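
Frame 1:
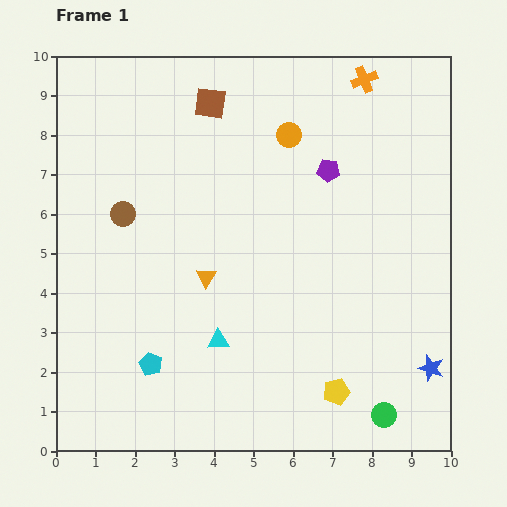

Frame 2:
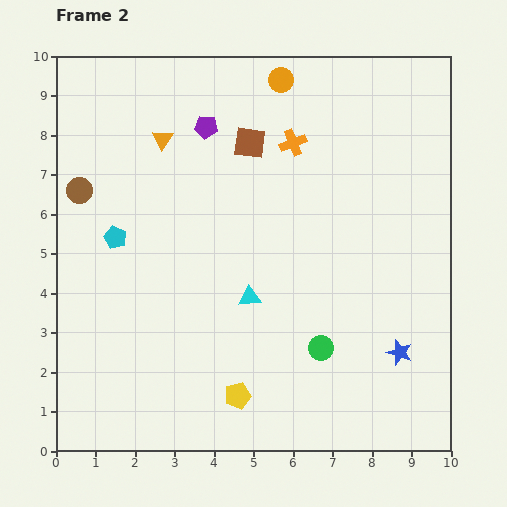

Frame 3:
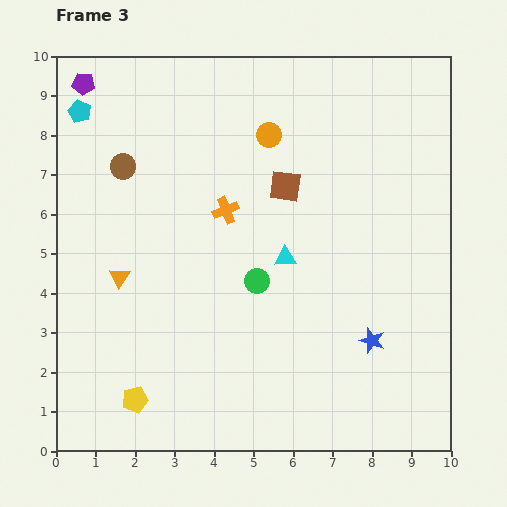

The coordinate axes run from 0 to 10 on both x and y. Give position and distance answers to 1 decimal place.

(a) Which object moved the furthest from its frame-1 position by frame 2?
the orange triangle

(moved 3.7; next 3.3)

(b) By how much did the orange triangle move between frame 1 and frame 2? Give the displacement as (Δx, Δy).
(-1.1, 3.5)

The orange triangle was at (3.8, 4.4) in frame 1 and (2.7, 7.9) in frame 2.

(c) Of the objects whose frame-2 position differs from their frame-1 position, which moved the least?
the blue star

(moved 0.9)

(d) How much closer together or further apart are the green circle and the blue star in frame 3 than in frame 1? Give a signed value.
+1.6

Distance in frame 1: 1.7. Distance in frame 3: 3.3.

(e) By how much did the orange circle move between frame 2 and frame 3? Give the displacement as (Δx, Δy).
(-0.3, -1.4)

The orange circle was at (5.7, 9.4) in frame 2 and (5.4, 8.0) in frame 3.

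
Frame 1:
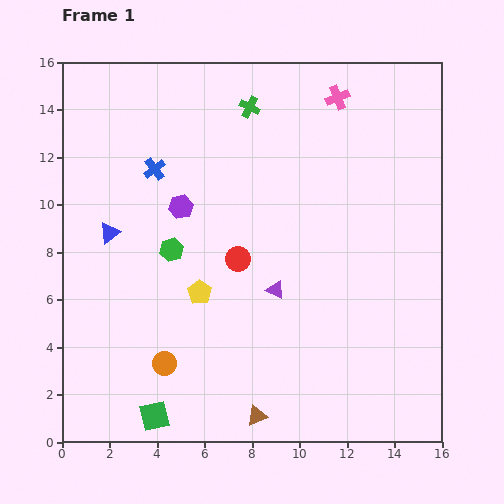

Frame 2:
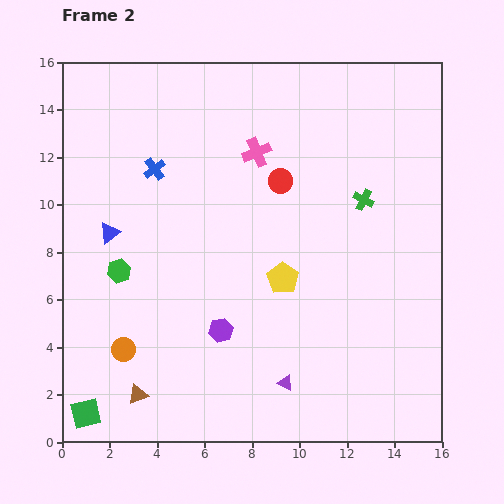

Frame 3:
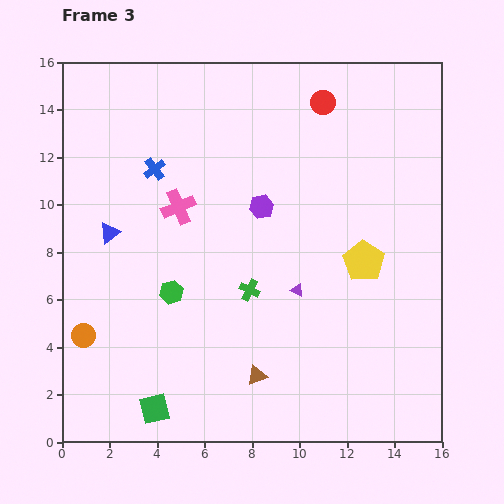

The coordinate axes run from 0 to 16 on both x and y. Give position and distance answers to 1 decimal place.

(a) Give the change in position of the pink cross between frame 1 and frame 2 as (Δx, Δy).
(-3.4, -2.3)

The pink cross was at (11.6, 14.5) in frame 1 and (8.2, 12.2) in frame 2.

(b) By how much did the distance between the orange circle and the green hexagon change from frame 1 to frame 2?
-1.5

Distance in frame 1: 4.8. Distance in frame 2: 3.3.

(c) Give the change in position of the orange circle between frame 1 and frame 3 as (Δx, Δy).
(-3.4, 1.2)

The orange circle was at (4.3, 3.3) in frame 1 and (0.9, 4.5) in frame 3.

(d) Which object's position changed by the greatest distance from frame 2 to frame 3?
the green cross

(moved 6.1; next 5.5)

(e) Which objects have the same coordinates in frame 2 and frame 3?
the blue triangle, the blue cross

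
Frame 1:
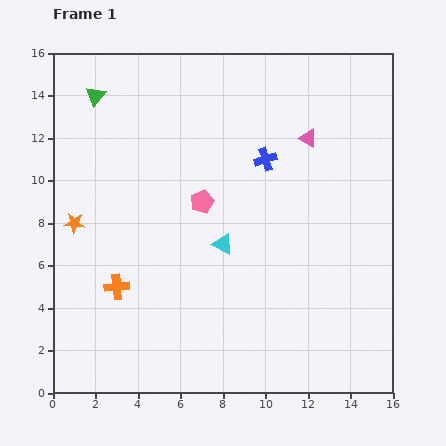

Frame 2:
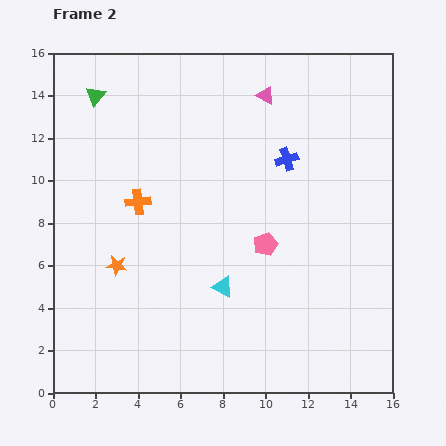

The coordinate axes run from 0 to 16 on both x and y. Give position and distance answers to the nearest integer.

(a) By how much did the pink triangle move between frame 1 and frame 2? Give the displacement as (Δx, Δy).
(-2, 2)

The pink triangle was at (12, 12) in frame 1 and (10, 14) in frame 2.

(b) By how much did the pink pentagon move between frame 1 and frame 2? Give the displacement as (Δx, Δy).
(3, -2)

The pink pentagon was at (7, 9) in frame 1 and (10, 7) in frame 2.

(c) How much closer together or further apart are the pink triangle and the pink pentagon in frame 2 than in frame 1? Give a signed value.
+1

Distance in frame 1: 6. Distance in frame 2: 7.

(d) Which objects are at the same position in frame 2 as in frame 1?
the green triangle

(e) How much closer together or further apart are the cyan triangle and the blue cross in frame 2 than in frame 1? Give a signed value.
+3

Distance in frame 1: 4. Distance in frame 2: 7.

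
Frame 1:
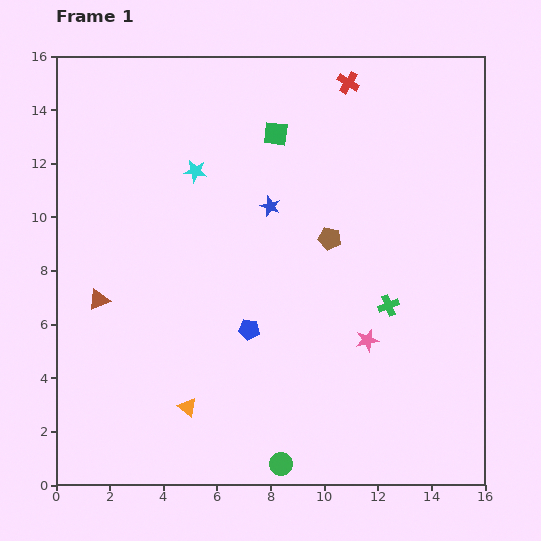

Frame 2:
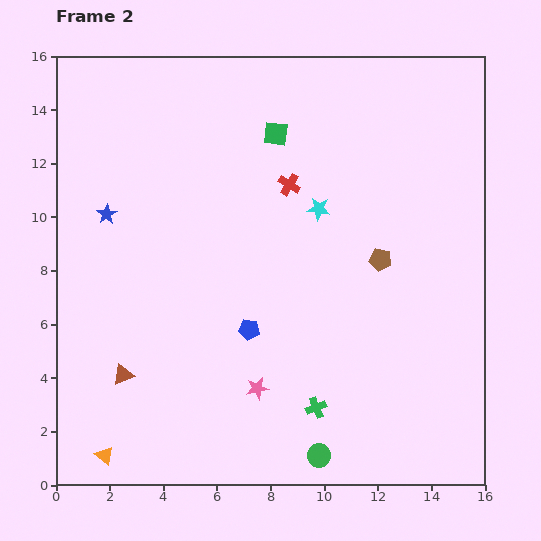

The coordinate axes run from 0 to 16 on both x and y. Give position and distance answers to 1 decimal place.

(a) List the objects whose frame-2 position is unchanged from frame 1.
the green square, the blue pentagon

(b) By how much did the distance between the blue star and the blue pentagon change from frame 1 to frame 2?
+2.1

Distance in frame 1: 4.7. Distance in frame 2: 6.8.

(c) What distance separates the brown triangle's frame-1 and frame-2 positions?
2.9

The brown triangle moved from (1.6, 6.9) to (2.5, 4.1), a distance of √(0.9² + 2.8²) ≈ 2.9.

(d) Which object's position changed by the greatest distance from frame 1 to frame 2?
the blue star

(moved 6.1; next 4.8)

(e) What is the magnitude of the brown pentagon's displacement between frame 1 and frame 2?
2.1

The brown pentagon moved from (10.2, 9.2) to (12.1, 8.4), a distance of √(1.9² + 0.8²) ≈ 2.1.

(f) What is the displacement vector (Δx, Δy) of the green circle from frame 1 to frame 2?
(1.4, 0.3)

The green circle was at (8.4, 0.8) in frame 1 and (9.8, 1.1) in frame 2.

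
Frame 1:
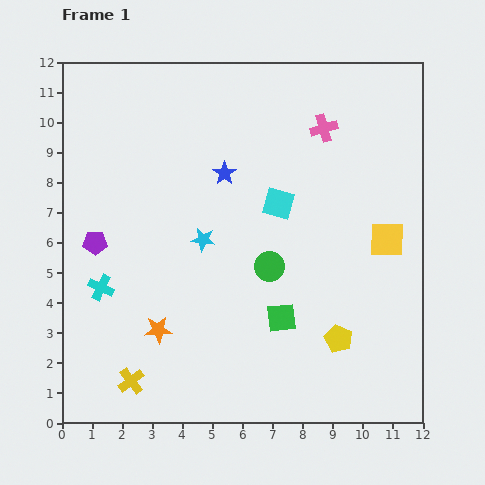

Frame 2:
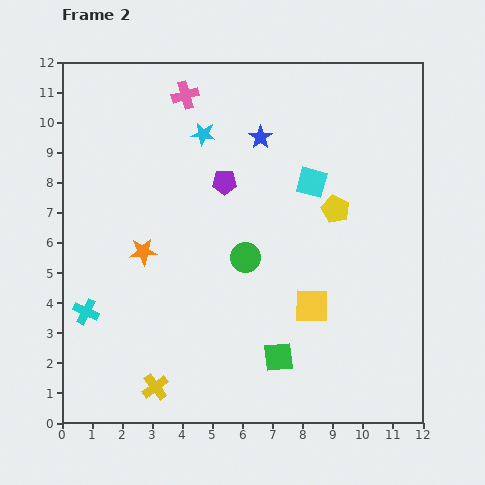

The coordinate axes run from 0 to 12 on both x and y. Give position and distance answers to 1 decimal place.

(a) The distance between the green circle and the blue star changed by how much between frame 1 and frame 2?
+0.6

Distance in frame 1: 3.4. Distance in frame 2: 4.0.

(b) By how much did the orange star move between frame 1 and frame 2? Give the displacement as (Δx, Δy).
(-0.5, 2.6)

The orange star was at (3.2, 3.1) in frame 1 and (2.7, 5.7) in frame 2.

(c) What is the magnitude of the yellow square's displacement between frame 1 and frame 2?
3.3

The yellow square moved from (10.8, 6.1) to (8.3, 3.9), a distance of √(2.5² + 2.2²) ≈ 3.3.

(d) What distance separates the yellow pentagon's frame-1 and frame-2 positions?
4.3

The yellow pentagon moved from (9.2, 2.8) to (9.1, 7.1), a distance of √(0.1² + 4.3²) ≈ 4.3.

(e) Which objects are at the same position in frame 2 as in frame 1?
none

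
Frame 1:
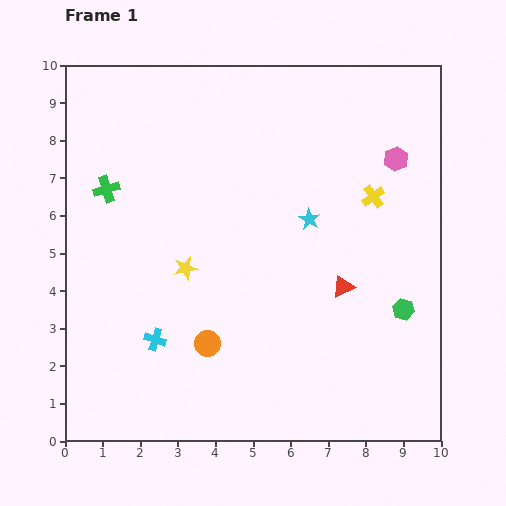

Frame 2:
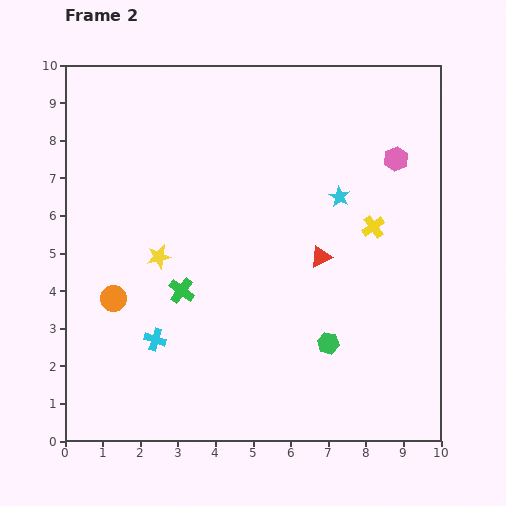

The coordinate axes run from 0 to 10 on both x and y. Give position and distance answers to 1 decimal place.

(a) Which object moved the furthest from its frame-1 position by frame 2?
the green cross

(moved 3.4; next 2.8)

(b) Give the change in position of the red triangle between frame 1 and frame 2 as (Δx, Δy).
(-0.6, 0.8)

The red triangle was at (7.4, 4.1) in frame 1 and (6.8, 4.9) in frame 2.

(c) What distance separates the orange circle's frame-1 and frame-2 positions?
2.8

The orange circle moved from (3.8, 2.6) to (1.3, 3.8), a distance of √(2.5² + 1.2²) ≈ 2.8.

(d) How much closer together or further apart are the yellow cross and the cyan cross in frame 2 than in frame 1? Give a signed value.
-0.4

Distance in frame 1: 6.9. Distance in frame 2: 6.5.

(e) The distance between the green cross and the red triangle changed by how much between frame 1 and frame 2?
-3.0

Distance in frame 1: 6.8. Distance in frame 2: 3.8.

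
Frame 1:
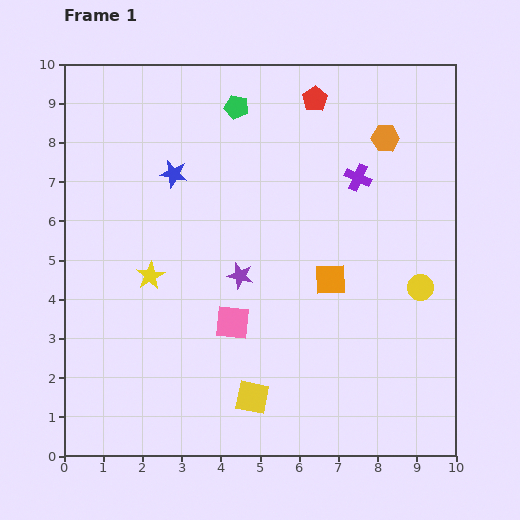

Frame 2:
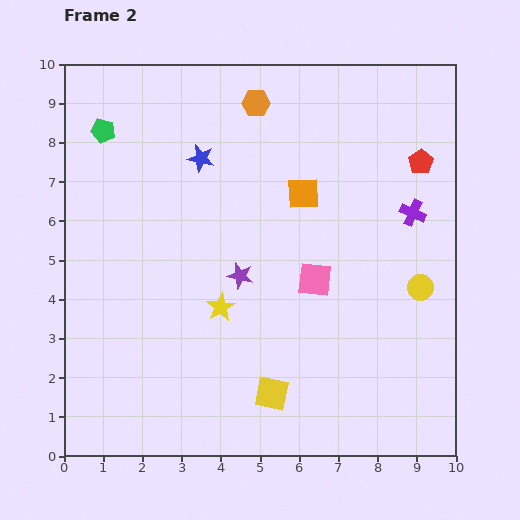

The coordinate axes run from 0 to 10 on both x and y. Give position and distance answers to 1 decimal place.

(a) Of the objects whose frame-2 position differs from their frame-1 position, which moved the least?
the yellow square

(moved 0.5)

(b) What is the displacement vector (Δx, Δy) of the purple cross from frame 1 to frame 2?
(1.4, -0.9)

The purple cross was at (7.5, 7.1) in frame 1 and (8.9, 6.2) in frame 2.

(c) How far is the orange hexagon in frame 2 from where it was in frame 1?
3.4

The orange hexagon moved from (8.2, 8.1) to (4.9, 9.0), a distance of √(3.3² + 0.9²) ≈ 3.4.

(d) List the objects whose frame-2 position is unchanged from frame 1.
the yellow circle, the purple star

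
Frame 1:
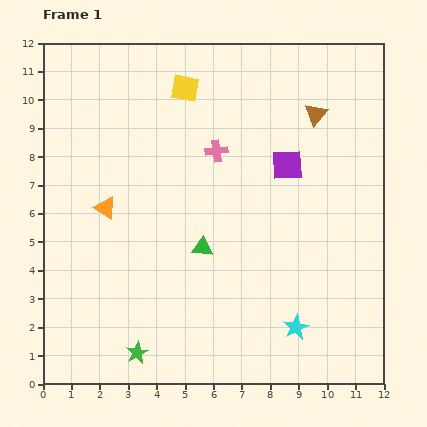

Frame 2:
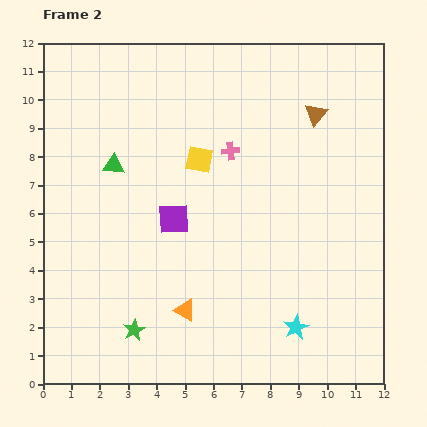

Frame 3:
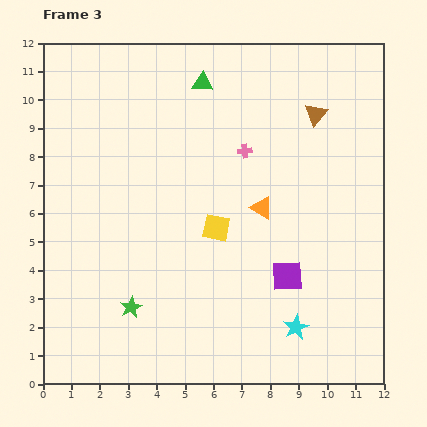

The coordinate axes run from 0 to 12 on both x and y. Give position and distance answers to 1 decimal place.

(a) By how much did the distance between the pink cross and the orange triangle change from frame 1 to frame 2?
+1.4

Distance in frame 1: 4.4. Distance in frame 2: 5.8.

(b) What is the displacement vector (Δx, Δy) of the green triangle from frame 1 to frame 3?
(0.0, 5.8)

The green triangle was at (5.6, 4.8) in frame 1 and (5.6, 10.6) in frame 3.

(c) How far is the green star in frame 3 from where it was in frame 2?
0.8

The green star moved from (3.2, 1.9) to (3.1, 2.7), a distance of √(0.1² + 0.8²) ≈ 0.8.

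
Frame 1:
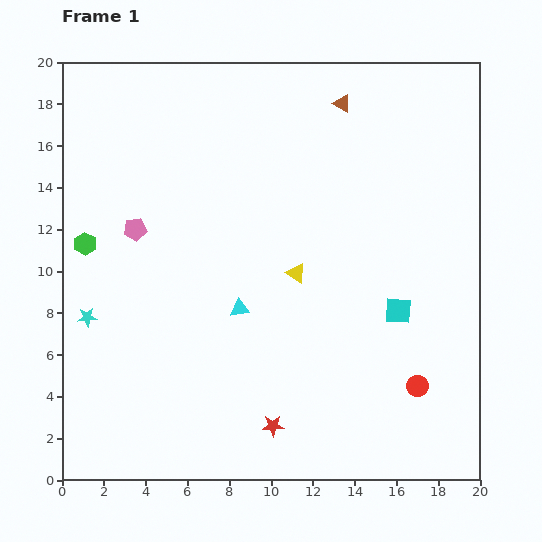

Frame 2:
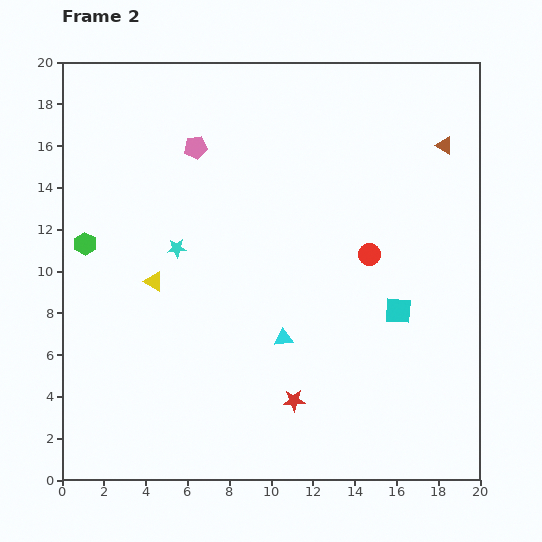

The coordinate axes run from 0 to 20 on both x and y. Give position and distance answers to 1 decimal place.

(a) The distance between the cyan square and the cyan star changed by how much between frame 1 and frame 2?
-3.9

Distance in frame 1: 14.9. Distance in frame 2: 11.0.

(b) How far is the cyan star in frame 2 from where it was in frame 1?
5.4

The cyan star moved from (1.2, 7.8) to (5.5, 11.1), a distance of √(4.3² + 3.3²) ≈ 5.4.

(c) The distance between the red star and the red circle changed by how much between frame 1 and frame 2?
+0.7

Distance in frame 1: 7.2. Distance in frame 2: 7.9.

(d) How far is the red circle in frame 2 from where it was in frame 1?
6.7

The red circle moved from (17.0, 4.5) to (14.7, 10.8), a distance of √(2.3² + 6.3²) ≈ 6.7.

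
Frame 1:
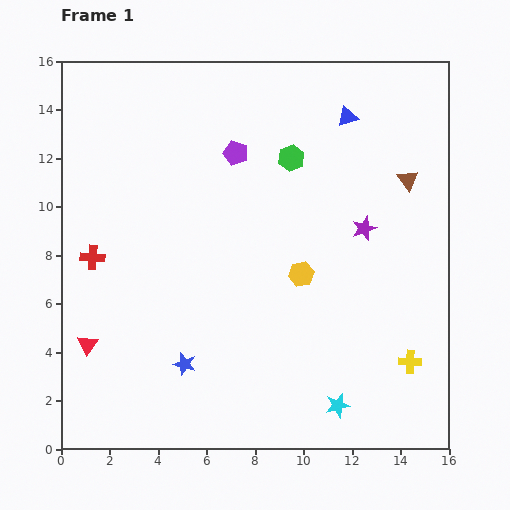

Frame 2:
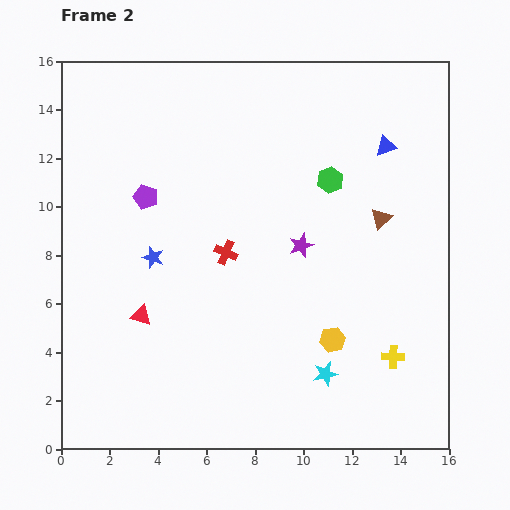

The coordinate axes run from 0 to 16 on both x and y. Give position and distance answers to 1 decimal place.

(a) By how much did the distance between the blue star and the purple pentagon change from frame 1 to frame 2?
-6.4

Distance in frame 1: 8.9. Distance in frame 2: 2.5.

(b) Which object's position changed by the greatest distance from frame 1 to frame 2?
the red cross

(moved 5.5; next 4.6)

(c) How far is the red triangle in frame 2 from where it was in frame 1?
2.5

The red triangle moved from (1.1, 4.3) to (3.3, 5.5), a distance of √(2.2² + 1.2²) ≈ 2.5.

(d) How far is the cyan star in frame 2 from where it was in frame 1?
1.4

The cyan star moved from (11.4, 1.8) to (10.9, 3.1), a distance of √(0.5² + 1.3²) ≈ 1.4.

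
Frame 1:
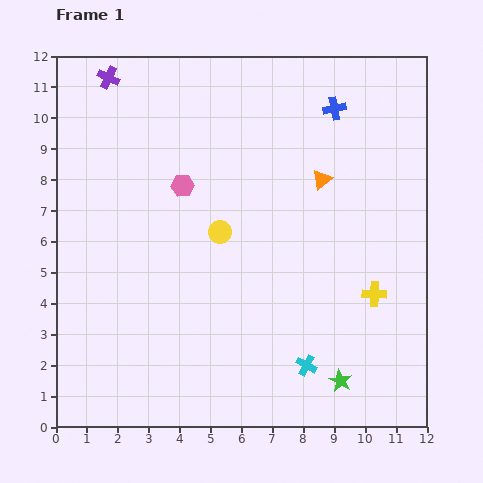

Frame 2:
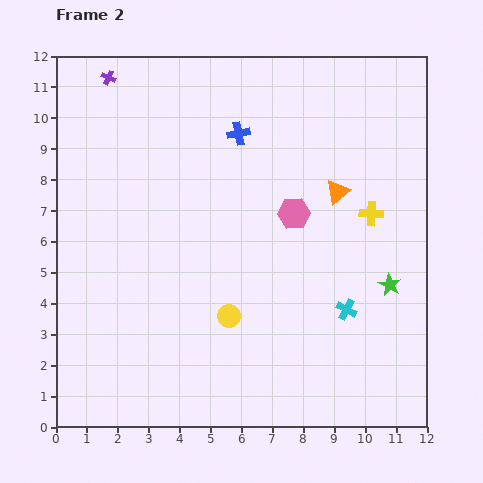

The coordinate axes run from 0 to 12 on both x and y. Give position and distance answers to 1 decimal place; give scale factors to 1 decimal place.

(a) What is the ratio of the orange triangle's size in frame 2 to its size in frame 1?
1.3×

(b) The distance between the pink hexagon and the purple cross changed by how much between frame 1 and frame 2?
+3.2

Distance in frame 1: 4.2. Distance in frame 2: 7.4.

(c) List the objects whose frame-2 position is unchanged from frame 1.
the purple cross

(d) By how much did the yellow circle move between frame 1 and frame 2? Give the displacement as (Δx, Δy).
(0.3, -2.7)

The yellow circle was at (5.3, 6.3) in frame 1 and (5.6, 3.6) in frame 2.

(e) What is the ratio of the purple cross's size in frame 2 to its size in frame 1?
0.6×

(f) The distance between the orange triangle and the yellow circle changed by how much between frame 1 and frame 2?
+1.6

Distance in frame 1: 3.7. Distance in frame 2: 5.3.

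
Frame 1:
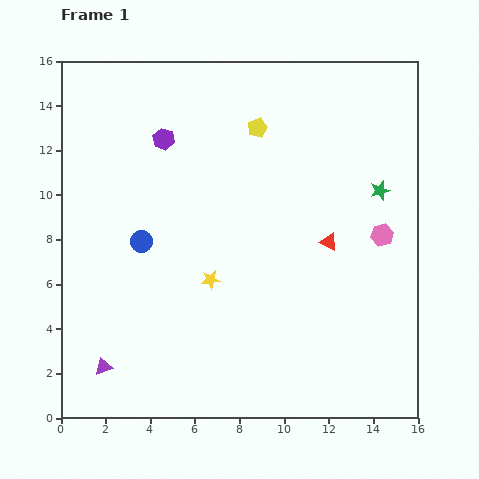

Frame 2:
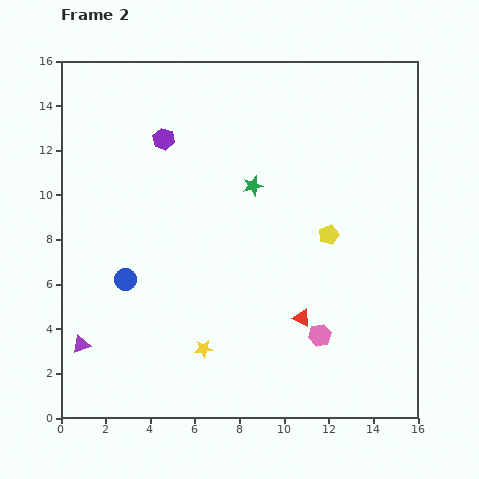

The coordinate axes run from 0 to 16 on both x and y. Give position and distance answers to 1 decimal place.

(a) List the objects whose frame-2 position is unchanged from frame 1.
the purple hexagon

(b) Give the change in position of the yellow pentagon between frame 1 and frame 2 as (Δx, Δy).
(3.2, -4.8)

The yellow pentagon was at (8.8, 13.0) in frame 1 and (12.0, 8.2) in frame 2.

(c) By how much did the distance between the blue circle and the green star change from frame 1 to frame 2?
-3.8

Distance in frame 1: 10.9. Distance in frame 2: 7.1.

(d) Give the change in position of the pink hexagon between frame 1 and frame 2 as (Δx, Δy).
(-2.8, -4.5)

The pink hexagon was at (14.4, 8.2) in frame 1 and (11.6, 3.7) in frame 2.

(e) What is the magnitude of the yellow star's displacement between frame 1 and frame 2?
3.1

The yellow star moved from (6.7, 6.2) to (6.4, 3.1), a distance of √(0.3² + 3.1²) ≈ 3.1.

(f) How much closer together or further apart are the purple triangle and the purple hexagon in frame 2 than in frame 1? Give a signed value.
-0.7

Distance in frame 1: 10.6. Distance in frame 2: 9.9.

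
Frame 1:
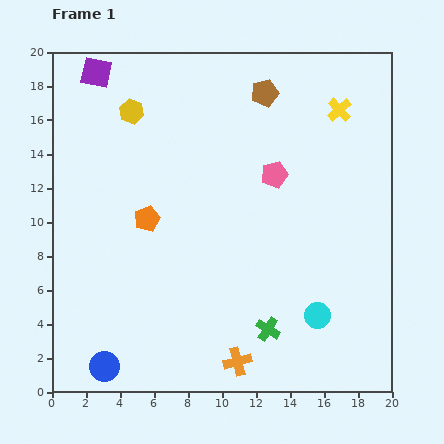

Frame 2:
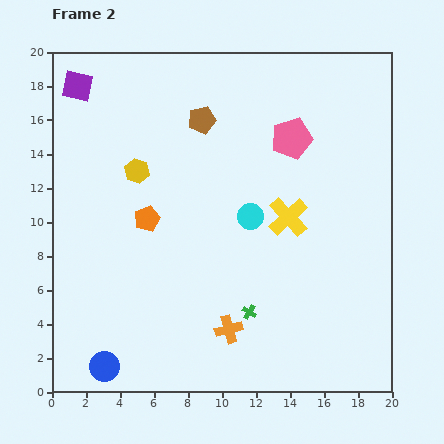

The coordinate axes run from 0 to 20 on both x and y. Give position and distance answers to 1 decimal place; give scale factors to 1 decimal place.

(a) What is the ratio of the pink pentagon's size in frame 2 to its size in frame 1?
1.5×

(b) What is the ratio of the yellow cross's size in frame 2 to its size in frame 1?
1.7×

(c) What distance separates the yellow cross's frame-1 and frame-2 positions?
7.0

The yellow cross moved from (16.9, 16.6) to (13.9, 10.3), a distance of √(3.0² + 6.3²) ≈ 7.0.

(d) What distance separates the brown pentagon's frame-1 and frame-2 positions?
4.0

The brown pentagon moved from (12.5, 17.6) to (8.8, 16.0), a distance of √(3.7² + 1.6²) ≈ 4.0.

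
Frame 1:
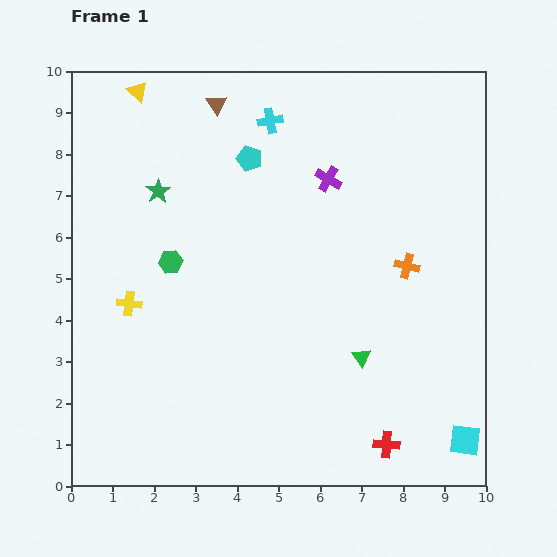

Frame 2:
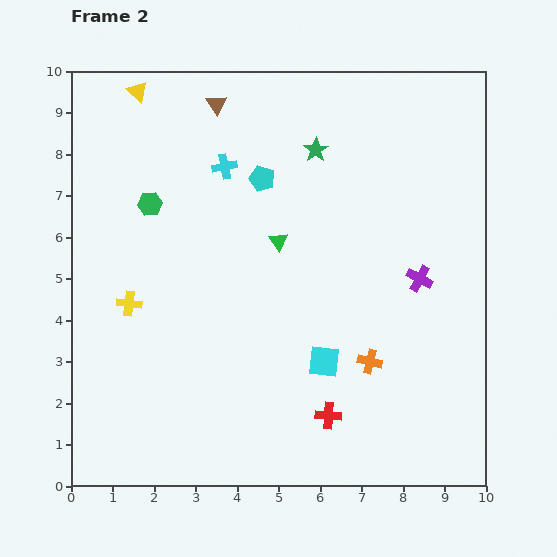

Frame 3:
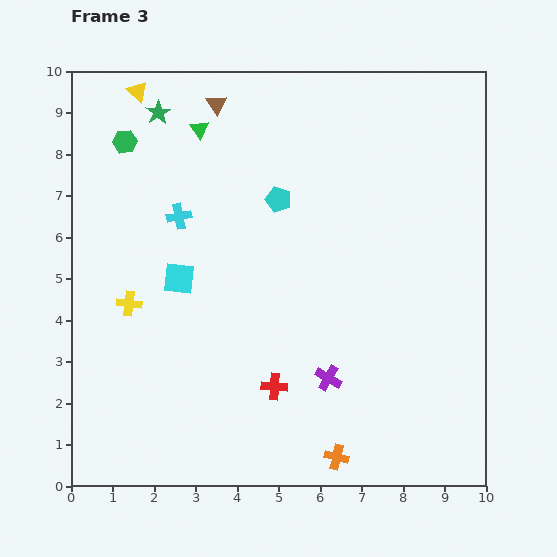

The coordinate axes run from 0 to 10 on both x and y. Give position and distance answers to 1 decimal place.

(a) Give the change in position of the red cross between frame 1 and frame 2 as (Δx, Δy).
(-1.4, 0.7)

The red cross was at (7.6, 1.0) in frame 1 and (6.2, 1.7) in frame 2.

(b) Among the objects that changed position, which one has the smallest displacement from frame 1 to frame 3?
the cyan pentagon

(moved 1.2)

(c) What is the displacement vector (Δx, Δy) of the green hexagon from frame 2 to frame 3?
(-0.6, 1.5)

The green hexagon was at (1.9, 6.8) in frame 2 and (1.3, 8.3) in frame 3.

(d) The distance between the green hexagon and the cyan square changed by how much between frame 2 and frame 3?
-2.2

Distance in frame 2: 5.7. Distance in frame 3: 3.5.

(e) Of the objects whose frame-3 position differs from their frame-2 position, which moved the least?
the cyan pentagon

(moved 0.6)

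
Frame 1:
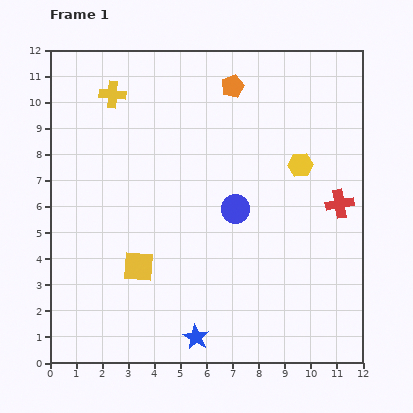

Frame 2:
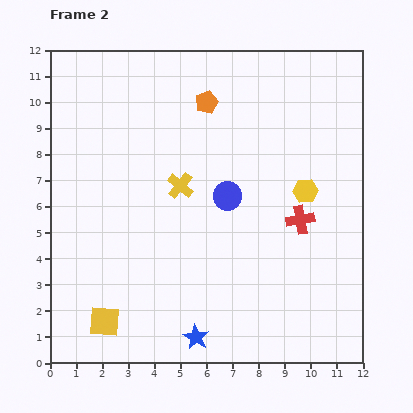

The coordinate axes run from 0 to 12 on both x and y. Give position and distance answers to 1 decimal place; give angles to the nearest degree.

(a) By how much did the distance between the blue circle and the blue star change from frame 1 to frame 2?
+0.4

Distance in frame 1: 5.1. Distance in frame 2: 5.5.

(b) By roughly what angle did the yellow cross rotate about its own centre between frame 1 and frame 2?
34° clockwise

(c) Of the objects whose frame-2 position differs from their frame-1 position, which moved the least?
the blue circle

(moved 0.6)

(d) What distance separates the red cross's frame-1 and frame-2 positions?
1.6

The red cross moved from (11.1, 6.1) to (9.6, 5.5), a distance of √(1.5² + 0.6²) ≈ 1.6.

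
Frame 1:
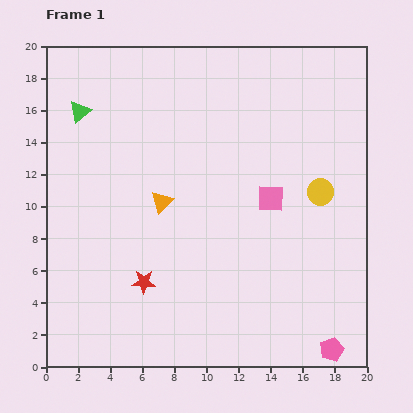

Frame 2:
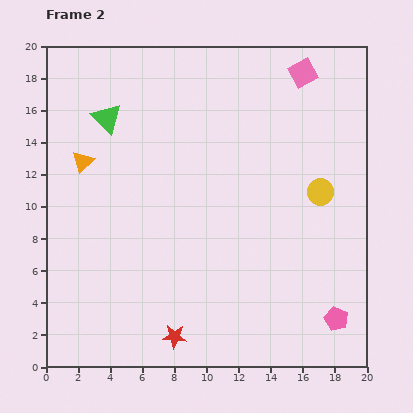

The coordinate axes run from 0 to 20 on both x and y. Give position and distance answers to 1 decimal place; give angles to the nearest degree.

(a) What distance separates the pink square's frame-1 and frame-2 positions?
8.1

The pink square moved from (14.0, 10.5) to (16.0, 18.3), a distance of √(2.0² + 7.8²) ≈ 8.1.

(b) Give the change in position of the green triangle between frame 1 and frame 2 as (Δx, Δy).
(1.7, -0.4)

The green triangle was at (2.1, 15.9) in frame 1 and (3.8, 15.5) in frame 2.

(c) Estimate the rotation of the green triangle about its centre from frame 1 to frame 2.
35° counter-clockwise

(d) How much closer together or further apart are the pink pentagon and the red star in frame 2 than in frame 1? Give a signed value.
-2.2

Distance in frame 1: 12.4. Distance in frame 2: 10.2.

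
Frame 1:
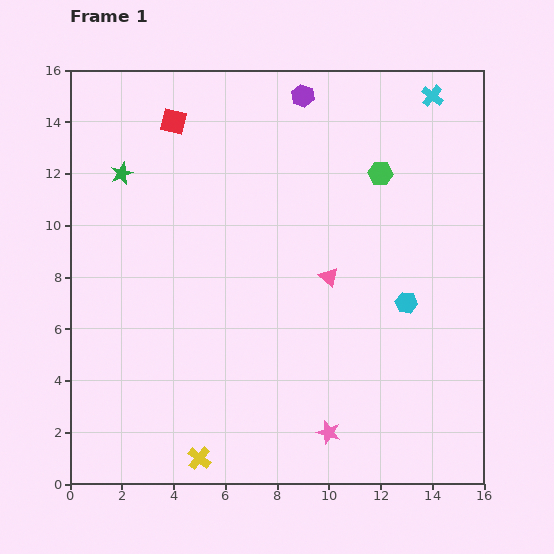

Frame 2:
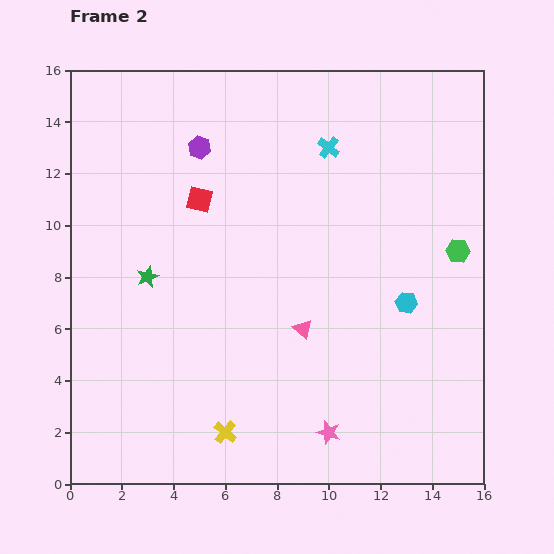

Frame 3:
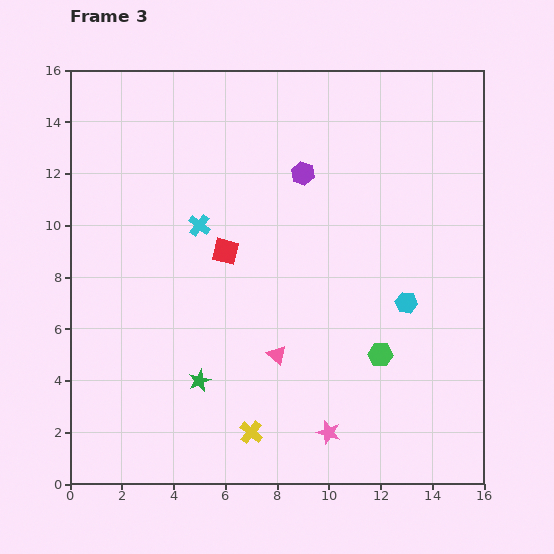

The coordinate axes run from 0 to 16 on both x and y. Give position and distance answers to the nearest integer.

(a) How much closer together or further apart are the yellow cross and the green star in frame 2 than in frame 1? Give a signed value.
-4

Distance in frame 1: 11. Distance in frame 2: 7.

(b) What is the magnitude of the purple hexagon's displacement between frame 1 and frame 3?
3

The purple hexagon moved from (9, 15) to (9, 12), a distance of √(0² + 3²) ≈ 3.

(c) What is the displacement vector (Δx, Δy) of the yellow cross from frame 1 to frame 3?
(2, 1)

The yellow cross was at (5, 1) in frame 1 and (7, 2) in frame 3.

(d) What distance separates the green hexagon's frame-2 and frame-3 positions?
5

The green hexagon moved from (15, 9) to (12, 5), a distance of √(3² + 4²) ≈ 5.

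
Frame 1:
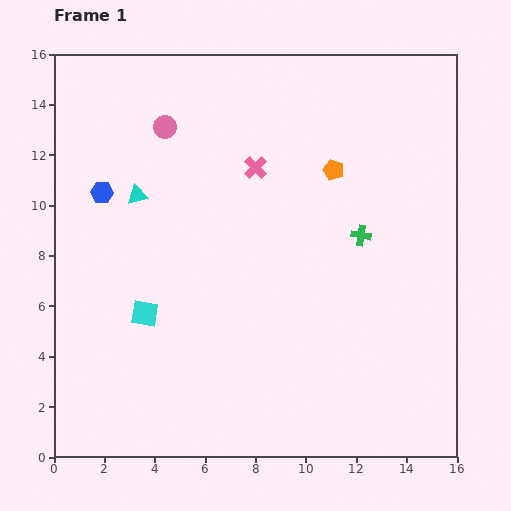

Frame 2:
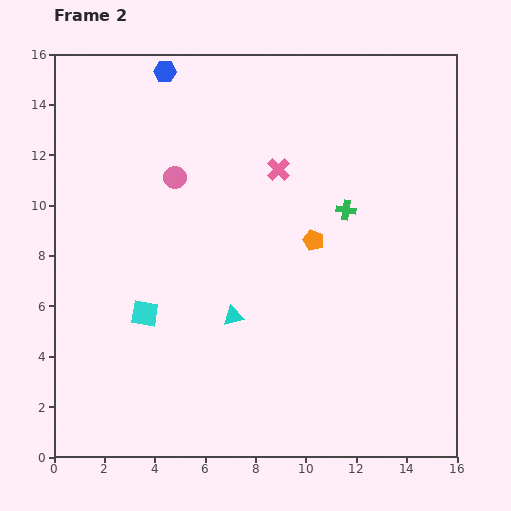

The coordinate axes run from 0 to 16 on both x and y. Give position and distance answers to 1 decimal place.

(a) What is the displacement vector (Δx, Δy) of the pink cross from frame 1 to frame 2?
(0.9, -0.1)

The pink cross was at (8.0, 11.5) in frame 1 and (8.9, 11.4) in frame 2.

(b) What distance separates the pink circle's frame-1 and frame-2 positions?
2.0

The pink circle moved from (4.4, 13.1) to (4.8, 11.1), a distance of √(0.4² + 2.0²) ≈ 2.0.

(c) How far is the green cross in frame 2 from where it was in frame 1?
1.2

The green cross moved from (12.2, 8.8) to (11.6, 9.8), a distance of √(0.6² + 1.0²) ≈ 1.2.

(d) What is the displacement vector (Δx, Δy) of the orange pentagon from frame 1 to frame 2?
(-0.8, -2.8)

The orange pentagon was at (11.1, 11.4) in frame 1 and (10.3, 8.6) in frame 2.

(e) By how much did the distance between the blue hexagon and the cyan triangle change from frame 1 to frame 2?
+8.7

Distance in frame 1: 1.4. Distance in frame 2: 10.1.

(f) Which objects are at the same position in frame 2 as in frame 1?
the cyan square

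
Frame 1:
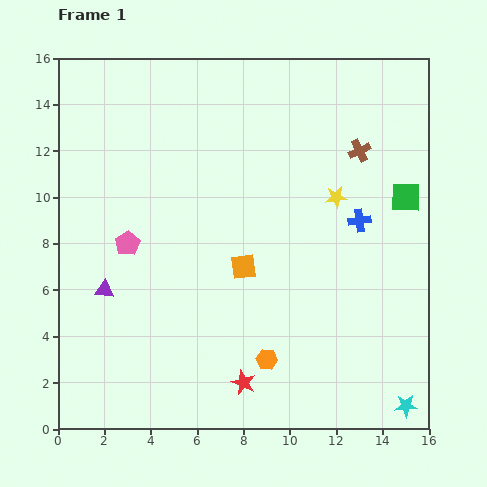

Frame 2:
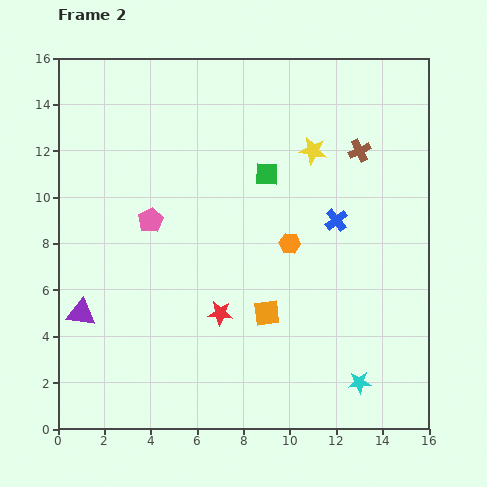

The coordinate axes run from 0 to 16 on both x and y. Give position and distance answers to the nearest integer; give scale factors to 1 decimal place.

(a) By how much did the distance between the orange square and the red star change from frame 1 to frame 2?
-3

Distance in frame 1: 5. Distance in frame 2: 2.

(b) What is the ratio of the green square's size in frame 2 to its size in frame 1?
0.8×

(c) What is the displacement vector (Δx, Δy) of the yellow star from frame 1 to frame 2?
(-1, 2)

The yellow star was at (12, 10) in frame 1 and (11, 12) in frame 2.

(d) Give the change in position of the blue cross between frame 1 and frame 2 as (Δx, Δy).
(-1, 0)

The blue cross was at (13, 9) in frame 1 and (12, 9) in frame 2.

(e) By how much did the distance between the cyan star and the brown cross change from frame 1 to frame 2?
-1

Distance in frame 1: 11. Distance in frame 2: 10.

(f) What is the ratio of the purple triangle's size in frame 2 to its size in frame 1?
1.5×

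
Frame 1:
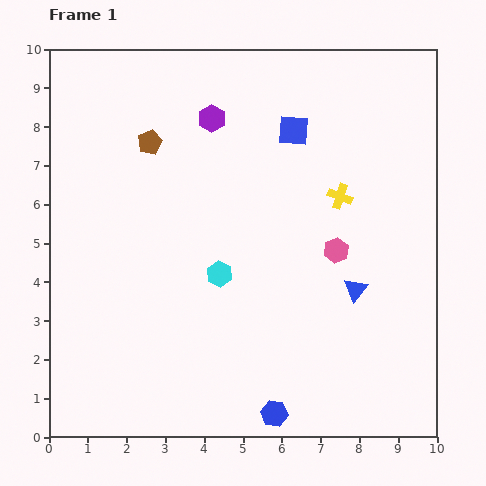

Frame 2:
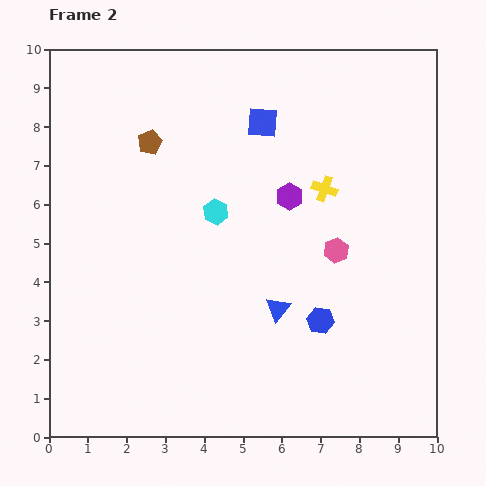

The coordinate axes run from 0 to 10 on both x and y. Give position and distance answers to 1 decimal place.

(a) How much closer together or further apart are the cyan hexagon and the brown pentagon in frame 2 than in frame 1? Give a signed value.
-1.3

Distance in frame 1: 3.8. Distance in frame 2: 2.5.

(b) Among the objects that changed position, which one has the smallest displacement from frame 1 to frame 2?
the yellow cross

(moved 0.4)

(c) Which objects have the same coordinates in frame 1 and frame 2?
the pink hexagon, the brown pentagon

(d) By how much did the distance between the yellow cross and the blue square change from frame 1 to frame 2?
+0.2

Distance in frame 1: 2.1. Distance in frame 2: 2.3.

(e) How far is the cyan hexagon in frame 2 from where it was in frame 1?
1.6

The cyan hexagon moved from (4.4, 4.2) to (4.3, 5.8), a distance of √(0.1² + 1.6²) ≈ 1.6.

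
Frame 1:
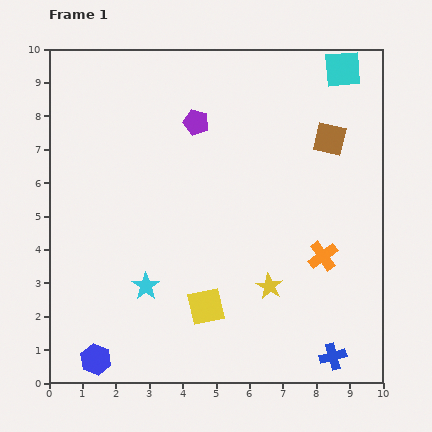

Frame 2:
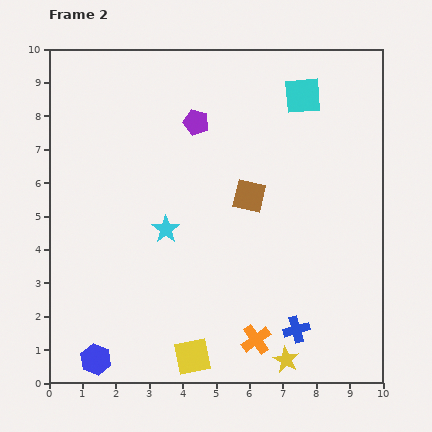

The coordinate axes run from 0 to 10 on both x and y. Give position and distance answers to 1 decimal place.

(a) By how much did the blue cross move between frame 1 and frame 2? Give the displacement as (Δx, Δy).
(-1.1, 0.8)

The blue cross was at (8.5, 0.8) in frame 1 and (7.4, 1.6) in frame 2.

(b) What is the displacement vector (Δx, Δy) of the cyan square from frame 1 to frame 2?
(-1.2, -0.8)

The cyan square was at (8.8, 9.4) in frame 1 and (7.6, 8.6) in frame 2.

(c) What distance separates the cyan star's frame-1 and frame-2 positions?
1.8

The cyan star moved from (2.9, 2.9) to (3.5, 4.6), a distance of √(0.6² + 1.7²) ≈ 1.8.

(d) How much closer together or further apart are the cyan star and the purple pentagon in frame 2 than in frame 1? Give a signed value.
-1.8

Distance in frame 1: 5.1. Distance in frame 2: 3.3.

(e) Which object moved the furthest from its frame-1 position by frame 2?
the orange cross

(moved 3.2; next 2.9)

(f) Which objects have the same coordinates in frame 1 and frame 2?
the purple pentagon, the blue hexagon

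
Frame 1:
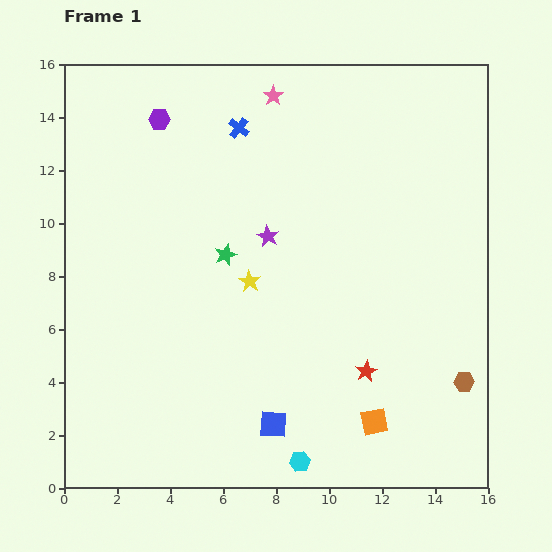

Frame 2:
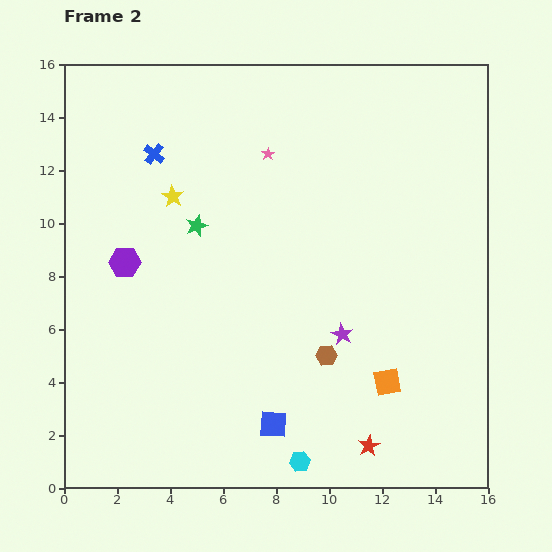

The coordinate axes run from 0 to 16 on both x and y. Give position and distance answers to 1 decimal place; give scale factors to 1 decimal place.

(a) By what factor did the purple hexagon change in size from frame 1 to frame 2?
1.4×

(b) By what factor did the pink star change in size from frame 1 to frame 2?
0.6×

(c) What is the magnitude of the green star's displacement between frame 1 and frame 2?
1.6

The green star moved from (6.1, 8.8) to (5.0, 9.9), a distance of √(1.1² + 1.1²) ≈ 1.6.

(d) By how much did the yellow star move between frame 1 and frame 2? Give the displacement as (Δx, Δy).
(-2.9, 3.2)

The yellow star was at (7.0, 7.8) in frame 1 and (4.1, 11.0) in frame 2.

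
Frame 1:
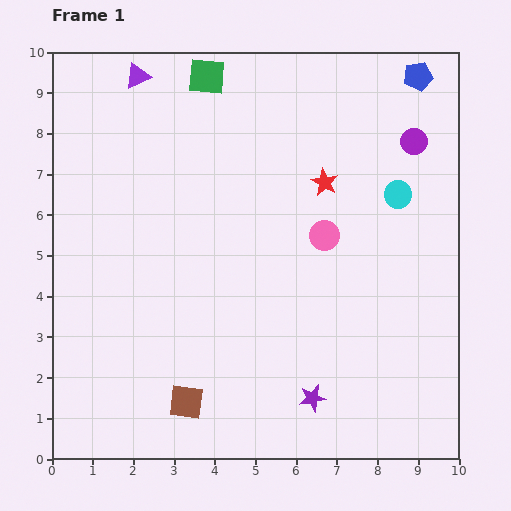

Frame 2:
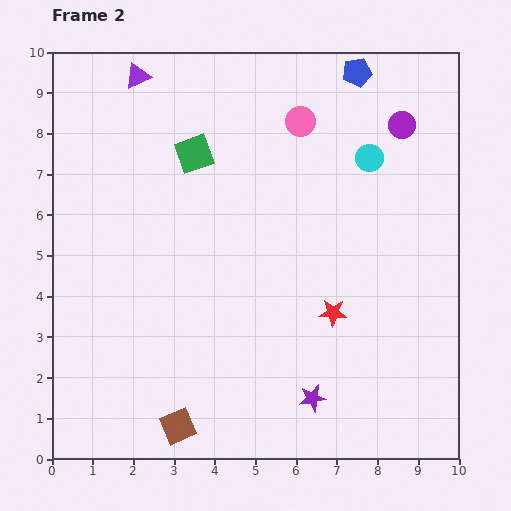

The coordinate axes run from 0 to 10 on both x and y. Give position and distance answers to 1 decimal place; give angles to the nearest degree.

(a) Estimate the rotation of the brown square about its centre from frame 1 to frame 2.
31° counter-clockwise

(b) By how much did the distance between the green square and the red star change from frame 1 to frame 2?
+1.3

Distance in frame 1: 3.9. Distance in frame 2: 5.2.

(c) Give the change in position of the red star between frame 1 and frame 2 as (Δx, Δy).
(0.2, -3.2)

The red star was at (6.7, 6.8) in frame 1 and (6.9, 3.6) in frame 2.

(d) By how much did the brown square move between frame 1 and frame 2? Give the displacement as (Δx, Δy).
(-0.2, -0.6)

The brown square was at (3.3, 1.4) in frame 1 and (3.1, 0.8) in frame 2.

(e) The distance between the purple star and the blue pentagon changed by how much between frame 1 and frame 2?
-0.2

Distance in frame 1: 8.3. Distance in frame 2: 8.1.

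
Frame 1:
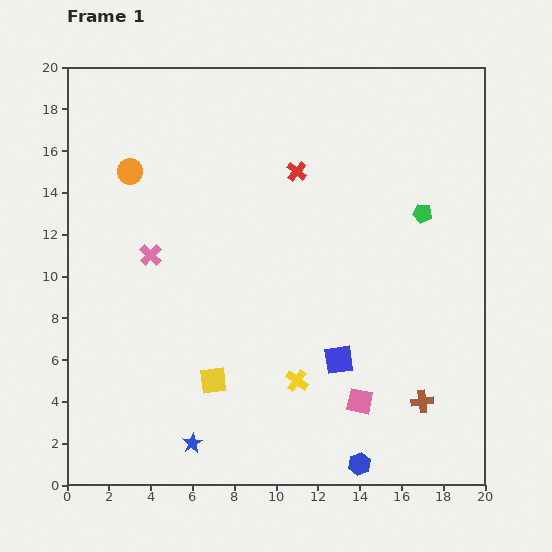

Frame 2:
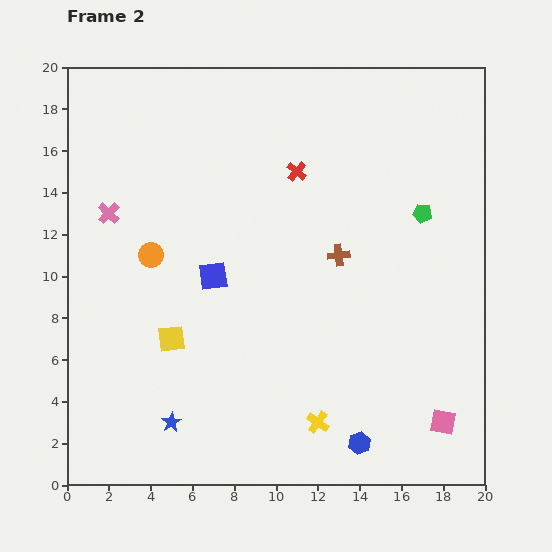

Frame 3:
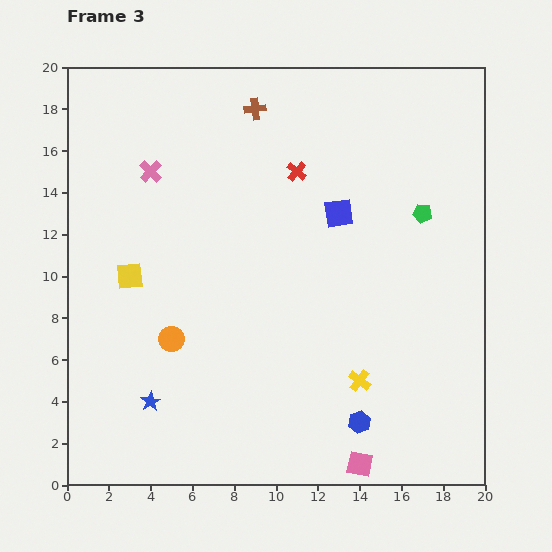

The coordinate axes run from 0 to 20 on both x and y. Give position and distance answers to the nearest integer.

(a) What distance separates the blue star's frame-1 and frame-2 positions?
1

The blue star moved from (6, 2) to (5, 3), a distance of √(1² + 1²) ≈ 1.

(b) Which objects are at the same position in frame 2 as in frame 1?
the green pentagon, the red cross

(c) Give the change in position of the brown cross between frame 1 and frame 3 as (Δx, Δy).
(-8, 14)

The brown cross was at (17, 4) in frame 1 and (9, 18) in frame 3.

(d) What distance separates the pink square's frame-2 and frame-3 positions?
4

The pink square moved from (18, 3) to (14, 1), a distance of √(4² + 2²) ≈ 4.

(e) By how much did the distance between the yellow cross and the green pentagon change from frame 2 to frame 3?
-2

Distance in frame 2: 11. Distance in frame 3: 9.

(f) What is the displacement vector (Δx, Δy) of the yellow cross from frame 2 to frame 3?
(2, 2)

The yellow cross was at (12, 3) in frame 2 and (14, 5) in frame 3.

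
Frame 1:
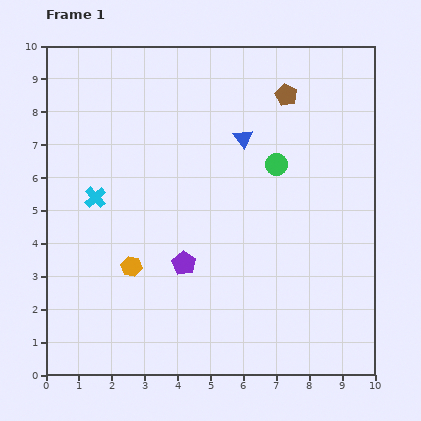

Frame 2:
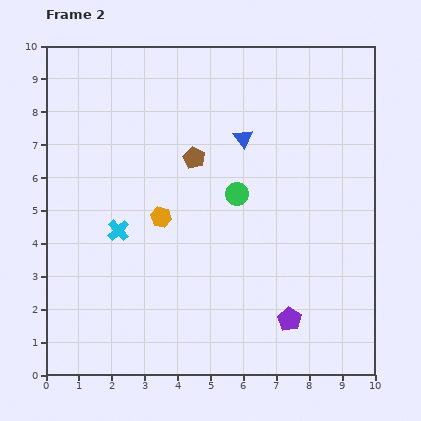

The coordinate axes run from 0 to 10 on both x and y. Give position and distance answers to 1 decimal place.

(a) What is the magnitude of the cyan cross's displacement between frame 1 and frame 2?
1.2

The cyan cross moved from (1.5, 5.4) to (2.2, 4.4), a distance of √(0.7² + 1.0²) ≈ 1.2.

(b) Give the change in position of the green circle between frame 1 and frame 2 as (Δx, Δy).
(-1.2, -0.9)

The green circle was at (7.0, 6.4) in frame 1 and (5.8, 5.5) in frame 2.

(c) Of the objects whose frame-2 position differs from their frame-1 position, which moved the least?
the cyan cross

(moved 1.2)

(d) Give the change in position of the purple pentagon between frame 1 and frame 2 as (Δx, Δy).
(3.2, -1.7)

The purple pentagon was at (4.2, 3.4) in frame 1 and (7.4, 1.7) in frame 2.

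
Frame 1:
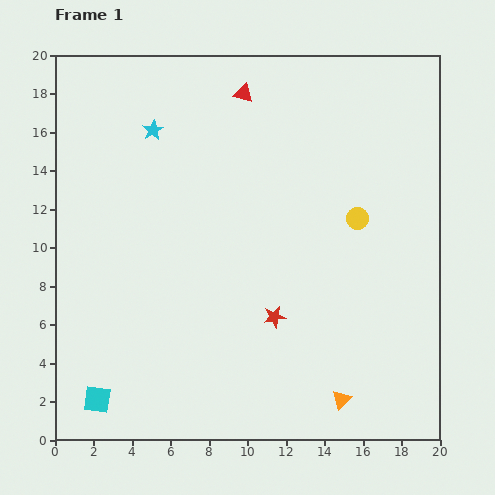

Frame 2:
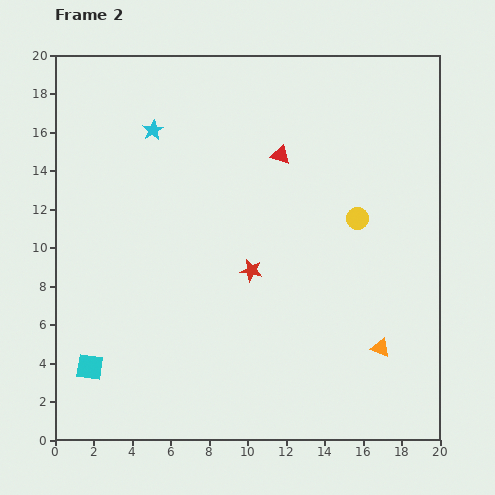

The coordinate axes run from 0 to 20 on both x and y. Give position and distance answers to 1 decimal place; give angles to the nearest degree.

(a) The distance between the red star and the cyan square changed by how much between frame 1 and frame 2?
-0.4

Distance in frame 1: 10.2. Distance in frame 2: 9.8.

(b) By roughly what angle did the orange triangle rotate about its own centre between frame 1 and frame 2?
54° counter-clockwise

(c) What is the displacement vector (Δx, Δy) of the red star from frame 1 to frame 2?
(-1.2, 2.4)

The red star was at (11.4, 6.4) in frame 1 and (10.2, 8.8) in frame 2.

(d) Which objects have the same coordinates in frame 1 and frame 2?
the yellow circle, the cyan star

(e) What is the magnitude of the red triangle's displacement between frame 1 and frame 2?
3.7

The red triangle moved from (9.8, 18.0) to (11.7, 14.8), a distance of √(1.9² + 3.2²) ≈ 3.7.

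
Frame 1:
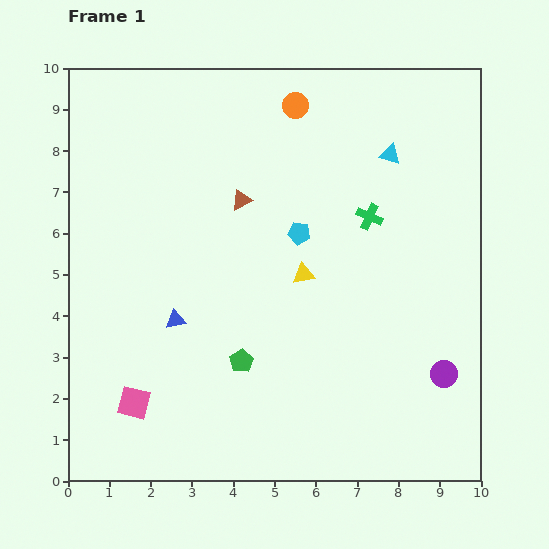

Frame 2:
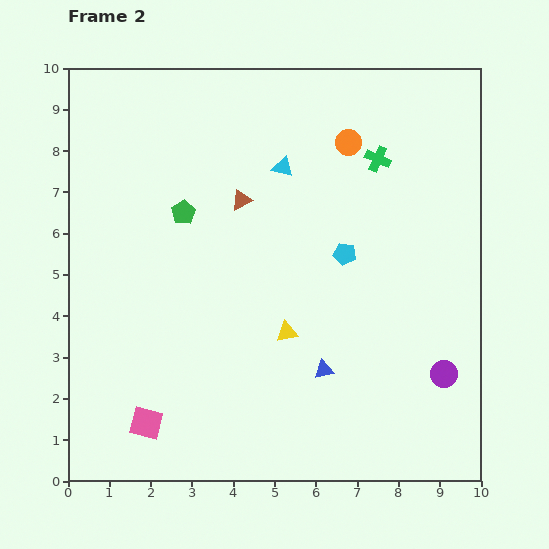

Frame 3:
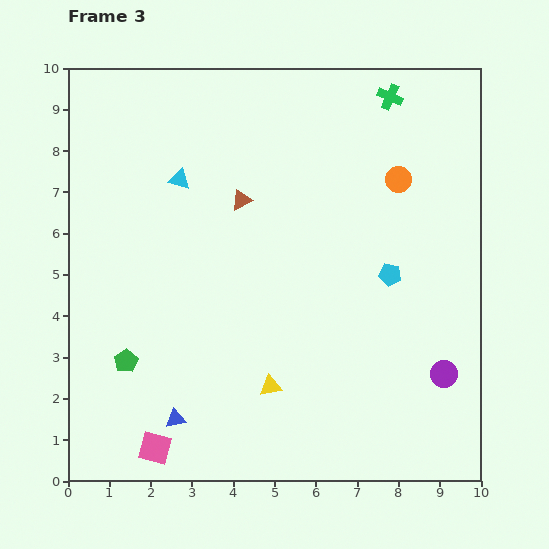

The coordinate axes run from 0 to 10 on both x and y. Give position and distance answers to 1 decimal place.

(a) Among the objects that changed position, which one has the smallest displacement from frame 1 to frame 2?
the pink square

(moved 0.6)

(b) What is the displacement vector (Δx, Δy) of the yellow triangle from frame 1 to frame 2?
(-0.4, -1.4)

The yellow triangle was at (5.7, 5.0) in frame 1 and (5.3, 3.6) in frame 2.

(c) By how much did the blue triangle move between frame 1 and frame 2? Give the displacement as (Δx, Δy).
(3.6, -1.2)

The blue triangle was at (2.6, 3.9) in frame 1 and (6.2, 2.7) in frame 2.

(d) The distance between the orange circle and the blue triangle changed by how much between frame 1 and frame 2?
-0.5

Distance in frame 1: 6.0. Distance in frame 2: 5.5.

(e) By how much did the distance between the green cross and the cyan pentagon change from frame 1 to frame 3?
+2.6

Distance in frame 1: 1.7. Distance in frame 3: 4.3.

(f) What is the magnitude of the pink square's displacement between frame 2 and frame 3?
0.6

The pink square moved from (1.9, 1.4) to (2.1, 0.8), a distance of √(0.2² + 0.6²) ≈ 0.6.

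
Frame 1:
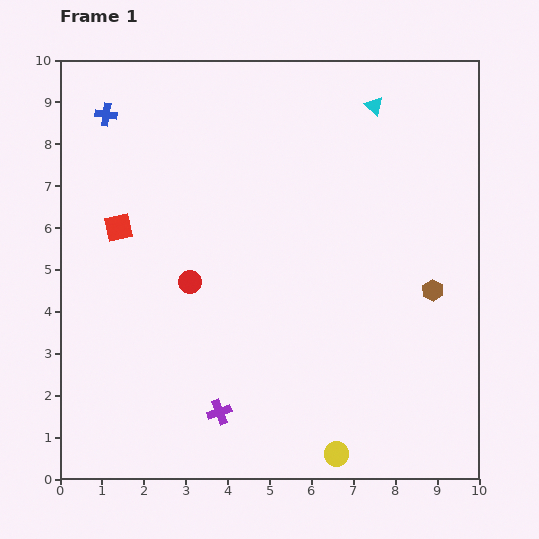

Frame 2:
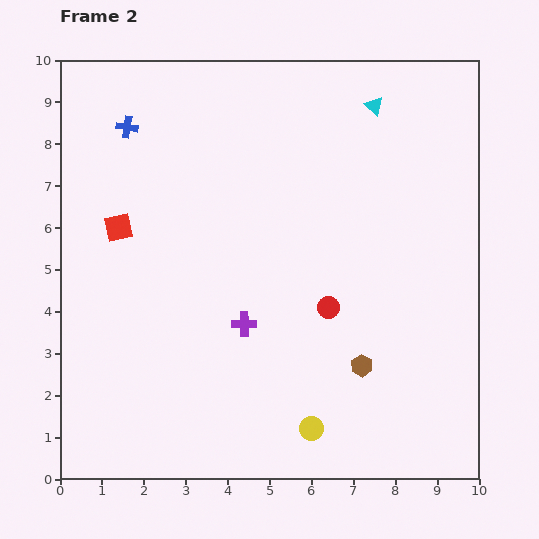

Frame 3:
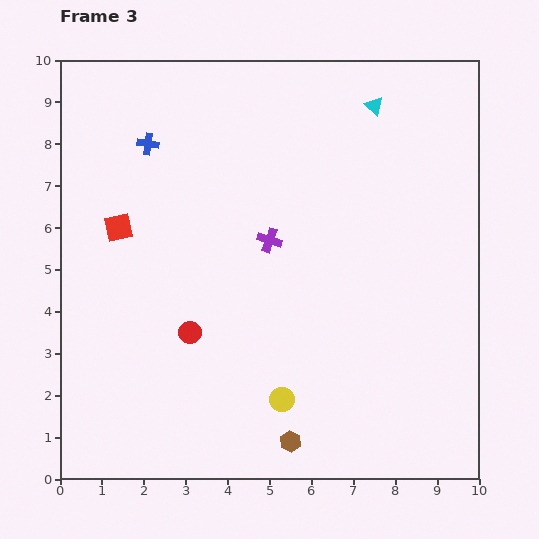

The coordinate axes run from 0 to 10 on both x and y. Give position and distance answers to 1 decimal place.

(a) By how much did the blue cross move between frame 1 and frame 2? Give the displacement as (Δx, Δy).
(0.5, -0.3)

The blue cross was at (1.1, 8.7) in frame 1 and (1.6, 8.4) in frame 2.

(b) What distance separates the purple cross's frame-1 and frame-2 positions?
2.2

The purple cross moved from (3.8, 1.6) to (4.4, 3.7), a distance of √(0.6² + 2.1²) ≈ 2.2.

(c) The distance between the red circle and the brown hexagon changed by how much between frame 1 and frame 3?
-2.3

Distance in frame 1: 5.8. Distance in frame 3: 3.5.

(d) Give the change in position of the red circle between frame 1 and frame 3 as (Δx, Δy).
(0.0, -1.2)

The red circle was at (3.1, 4.7) in frame 1 and (3.1, 3.5) in frame 3.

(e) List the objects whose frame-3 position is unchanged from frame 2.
the cyan triangle, the red square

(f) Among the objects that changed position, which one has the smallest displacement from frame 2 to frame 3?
the blue cross

(moved 0.6)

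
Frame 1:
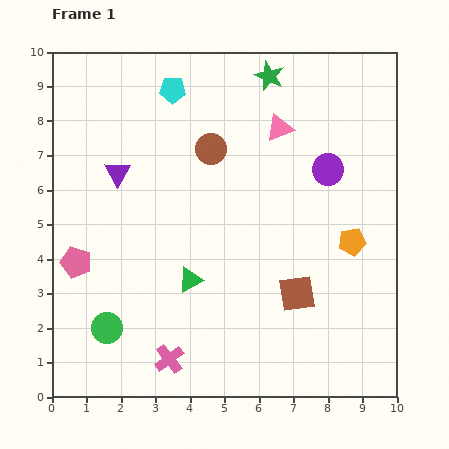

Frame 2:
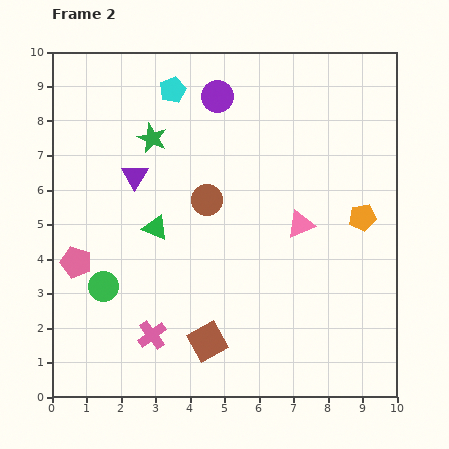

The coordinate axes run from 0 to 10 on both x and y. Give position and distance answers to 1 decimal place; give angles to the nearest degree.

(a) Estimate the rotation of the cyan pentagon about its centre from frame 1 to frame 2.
25° counter-clockwise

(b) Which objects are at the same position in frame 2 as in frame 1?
the pink pentagon, the cyan pentagon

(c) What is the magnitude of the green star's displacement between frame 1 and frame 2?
3.8

The green star moved from (6.3, 9.3) to (2.9, 7.5), a distance of √(3.4² + 1.8²) ≈ 3.8.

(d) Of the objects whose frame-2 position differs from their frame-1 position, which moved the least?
the purple triangle

(moved 0.5)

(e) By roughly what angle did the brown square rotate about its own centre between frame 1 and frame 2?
21° counter-clockwise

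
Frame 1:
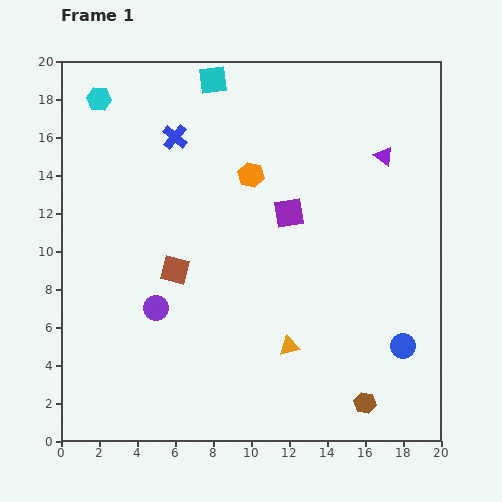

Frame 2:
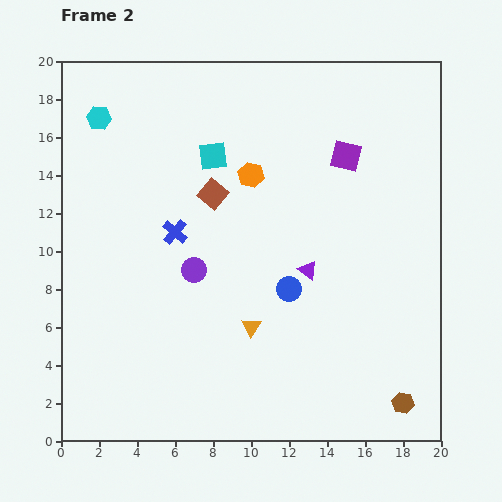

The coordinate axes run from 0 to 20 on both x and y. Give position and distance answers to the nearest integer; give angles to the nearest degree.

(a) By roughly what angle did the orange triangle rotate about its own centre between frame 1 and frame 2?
43° counter-clockwise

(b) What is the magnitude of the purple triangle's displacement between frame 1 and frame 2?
7

The purple triangle moved from (17, 15) to (13, 9), a distance of √(4² + 6²) ≈ 7.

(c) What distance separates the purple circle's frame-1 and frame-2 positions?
3

The purple circle moved from (5, 7) to (7, 9), a distance of √(2² + 2²) ≈ 3.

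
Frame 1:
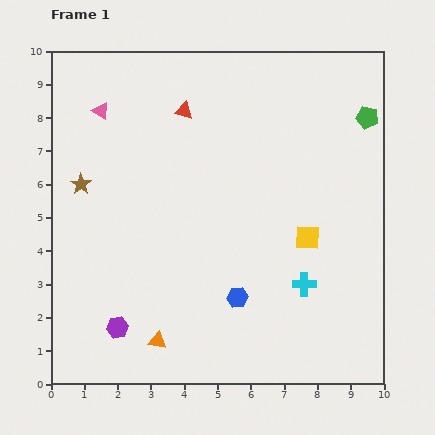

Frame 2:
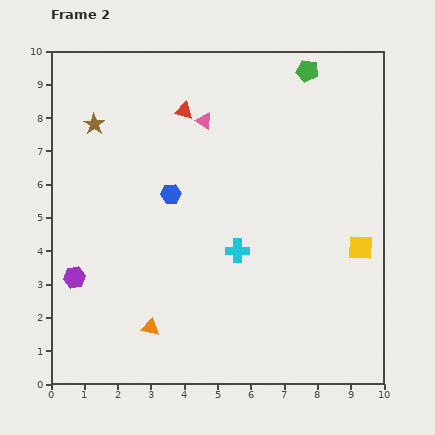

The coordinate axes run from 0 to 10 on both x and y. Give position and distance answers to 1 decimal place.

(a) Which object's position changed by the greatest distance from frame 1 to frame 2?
the blue hexagon

(moved 3.7; next 3.1)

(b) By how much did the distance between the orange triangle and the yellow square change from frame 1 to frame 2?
+1.2

Distance in frame 1: 5.5. Distance in frame 2: 6.7.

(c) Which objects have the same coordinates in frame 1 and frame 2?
the red triangle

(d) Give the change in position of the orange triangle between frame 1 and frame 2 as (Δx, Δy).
(-0.2, 0.4)

The orange triangle was at (3.2, 1.3) in frame 1 and (3.0, 1.7) in frame 2.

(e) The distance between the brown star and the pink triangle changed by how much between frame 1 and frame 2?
+1.0

Distance in frame 1: 2.3. Distance in frame 2: 3.3.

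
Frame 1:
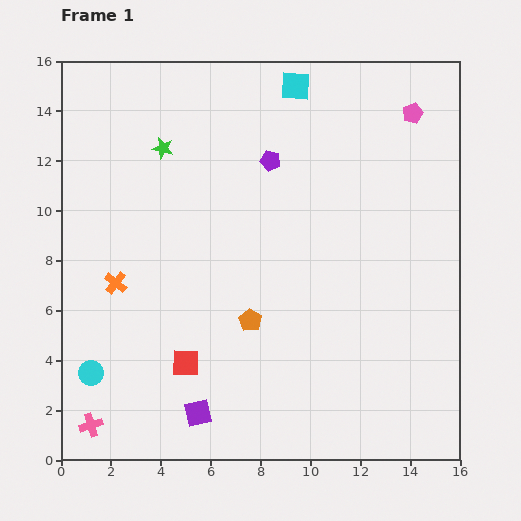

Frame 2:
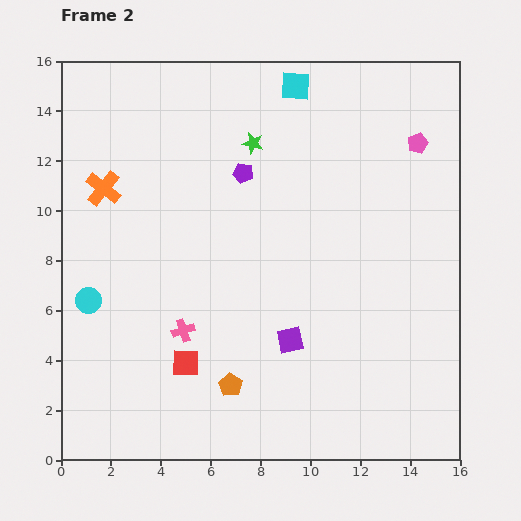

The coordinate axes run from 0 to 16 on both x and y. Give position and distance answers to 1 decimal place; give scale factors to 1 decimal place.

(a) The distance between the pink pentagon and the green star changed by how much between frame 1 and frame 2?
-3.5

Distance in frame 1: 10.1. Distance in frame 2: 6.6.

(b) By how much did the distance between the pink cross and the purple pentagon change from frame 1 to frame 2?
-6.1

Distance in frame 1: 12.8. Distance in frame 2: 6.7.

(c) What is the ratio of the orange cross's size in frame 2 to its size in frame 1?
1.6×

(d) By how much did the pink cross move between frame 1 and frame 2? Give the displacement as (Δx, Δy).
(3.7, 3.8)

The pink cross was at (1.2, 1.4) in frame 1 and (4.9, 5.2) in frame 2.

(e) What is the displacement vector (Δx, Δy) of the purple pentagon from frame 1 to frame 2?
(-1.1, -0.5)

The purple pentagon was at (8.4, 12.0) in frame 1 and (7.3, 11.5) in frame 2.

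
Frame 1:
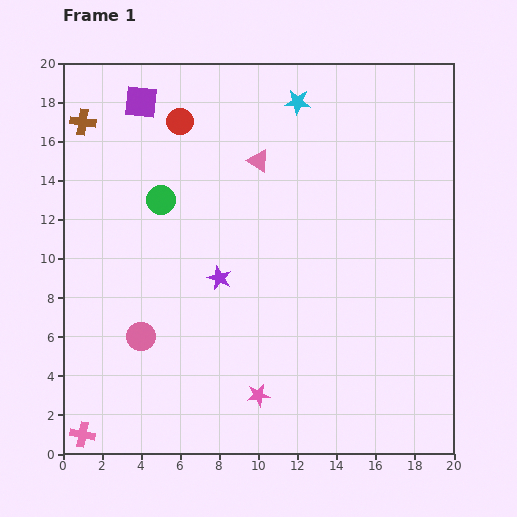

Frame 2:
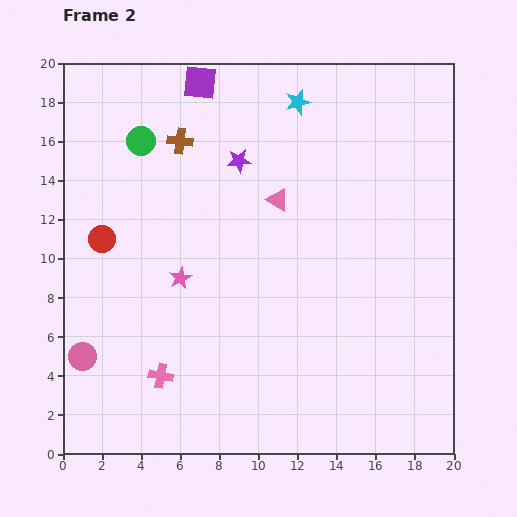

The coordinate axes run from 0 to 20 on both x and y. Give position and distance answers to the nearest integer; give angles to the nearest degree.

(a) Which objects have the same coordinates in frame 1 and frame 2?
the cyan star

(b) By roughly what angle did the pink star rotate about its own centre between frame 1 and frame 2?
18° counter-clockwise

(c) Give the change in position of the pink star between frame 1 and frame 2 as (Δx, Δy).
(-4, 6)

The pink star was at (10, 3) in frame 1 and (6, 9) in frame 2.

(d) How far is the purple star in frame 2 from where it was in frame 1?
6

The purple star moved from (8, 9) to (9, 15), a distance of √(1² + 6²) ≈ 6.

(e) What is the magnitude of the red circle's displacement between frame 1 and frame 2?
7

The red circle moved from (6, 17) to (2, 11), a distance of √(4² + 6²) ≈ 7.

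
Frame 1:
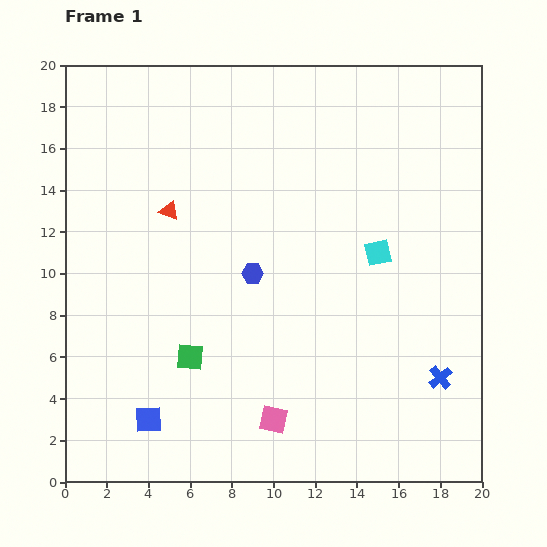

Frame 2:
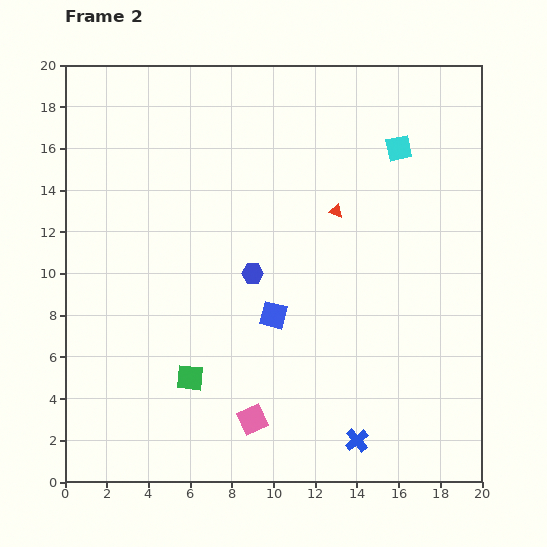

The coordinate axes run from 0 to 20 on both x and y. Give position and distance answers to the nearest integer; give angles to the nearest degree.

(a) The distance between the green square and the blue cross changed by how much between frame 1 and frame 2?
-3

Distance in frame 1: 12. Distance in frame 2: 9.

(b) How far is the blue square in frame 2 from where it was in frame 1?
8

The blue square moved from (4, 3) to (10, 8), a distance of √(6² + 5²) ≈ 8.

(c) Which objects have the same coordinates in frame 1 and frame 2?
the blue hexagon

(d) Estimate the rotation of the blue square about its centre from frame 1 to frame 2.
17° clockwise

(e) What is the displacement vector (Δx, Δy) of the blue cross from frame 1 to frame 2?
(-4, -3)

The blue cross was at (18, 5) in frame 1 and (14, 2) in frame 2.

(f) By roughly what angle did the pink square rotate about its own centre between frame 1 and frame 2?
36° counter-clockwise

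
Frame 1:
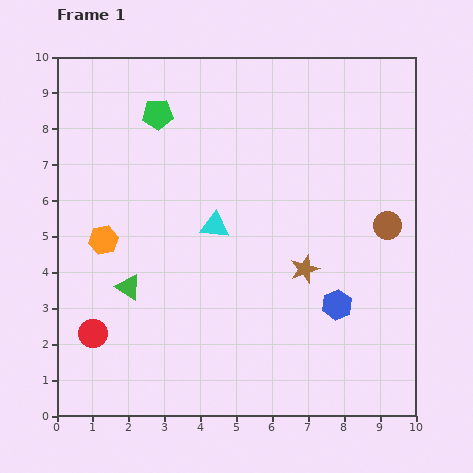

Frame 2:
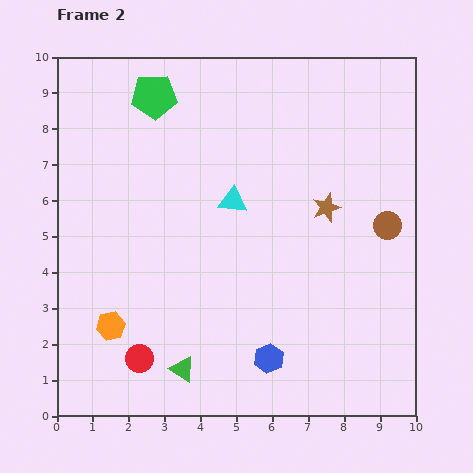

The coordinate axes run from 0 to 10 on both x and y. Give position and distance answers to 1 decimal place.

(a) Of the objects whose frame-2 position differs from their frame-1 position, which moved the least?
the green pentagon

(moved 0.5)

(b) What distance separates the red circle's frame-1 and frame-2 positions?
1.5

The red circle moved from (1.0, 2.3) to (2.3, 1.6), a distance of √(1.3² + 0.7²) ≈ 1.5.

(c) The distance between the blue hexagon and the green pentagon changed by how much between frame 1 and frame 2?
+0.7

Distance in frame 1: 7.3. Distance in frame 2: 8.0.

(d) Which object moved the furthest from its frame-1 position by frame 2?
the green triangle

(moved 2.7; next 2.4)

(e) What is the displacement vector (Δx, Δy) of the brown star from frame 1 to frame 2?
(0.6, 1.7)

The brown star was at (6.9, 4.1) in frame 1 and (7.5, 5.8) in frame 2.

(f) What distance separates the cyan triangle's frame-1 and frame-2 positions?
0.9

The cyan triangle moved from (4.4, 5.3) to (4.9, 6.0), a distance of √(0.5² + 0.7²) ≈ 0.9.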